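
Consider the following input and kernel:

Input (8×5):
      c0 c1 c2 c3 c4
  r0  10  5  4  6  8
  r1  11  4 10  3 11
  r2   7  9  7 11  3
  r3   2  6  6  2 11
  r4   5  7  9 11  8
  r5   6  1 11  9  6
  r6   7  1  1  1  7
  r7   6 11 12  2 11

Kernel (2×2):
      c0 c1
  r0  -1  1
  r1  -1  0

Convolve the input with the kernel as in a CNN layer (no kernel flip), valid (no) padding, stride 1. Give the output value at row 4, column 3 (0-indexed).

The receptive field on the input at this output position is [11 8 / 9 6]. Elementwise product with the kernel and sum: 11·-1 + 8·1 + 9·-1.

-12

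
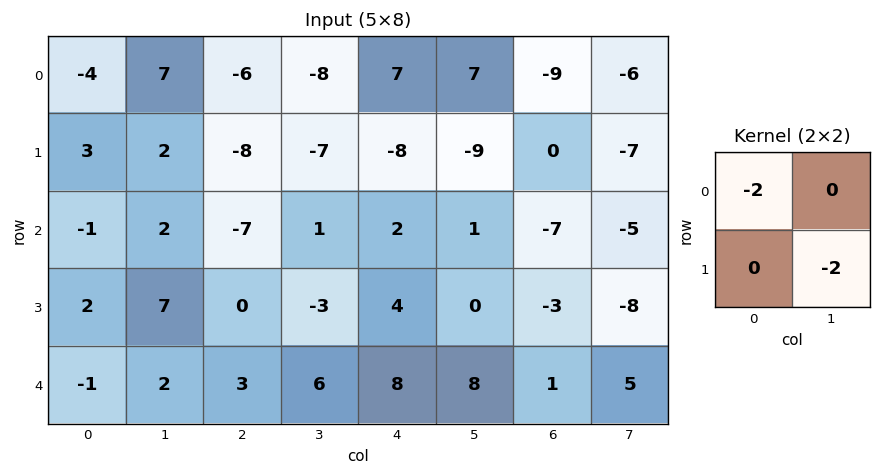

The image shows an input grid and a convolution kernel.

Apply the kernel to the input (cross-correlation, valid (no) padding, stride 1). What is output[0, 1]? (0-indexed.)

2

The receptive field on the input at this output position is [7 -6 / 2 -8]. Elementwise product with the kernel and sum: 7·-2 + -8·-2.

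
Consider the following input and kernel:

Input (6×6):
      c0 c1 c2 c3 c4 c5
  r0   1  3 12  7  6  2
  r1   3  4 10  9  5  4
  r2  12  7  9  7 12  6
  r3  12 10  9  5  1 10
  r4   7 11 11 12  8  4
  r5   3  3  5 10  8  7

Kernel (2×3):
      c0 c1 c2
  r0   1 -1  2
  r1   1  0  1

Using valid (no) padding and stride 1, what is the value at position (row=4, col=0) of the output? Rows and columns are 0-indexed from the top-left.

26

The receptive field on the input at this output position is [7 11 11 / 3 3 5]. Elementwise product with the kernel and sum: 7·1 + 11·-1 + 11·2 + 3·1 + 5·1.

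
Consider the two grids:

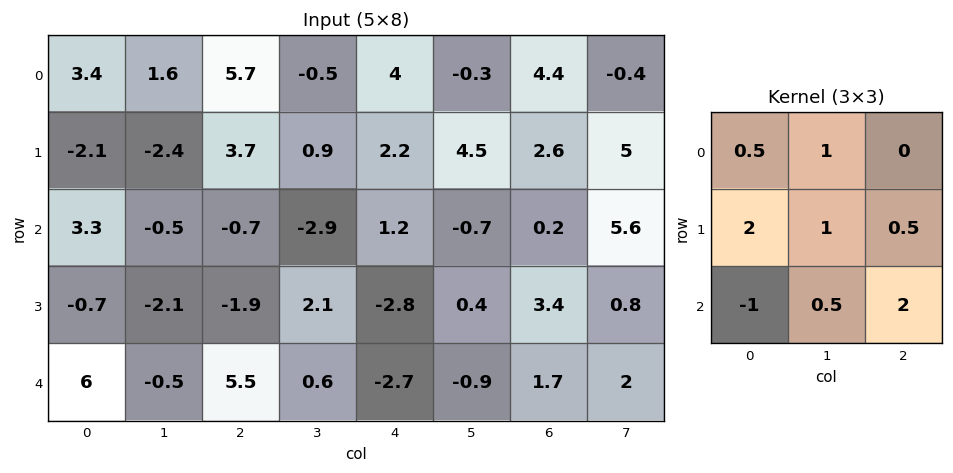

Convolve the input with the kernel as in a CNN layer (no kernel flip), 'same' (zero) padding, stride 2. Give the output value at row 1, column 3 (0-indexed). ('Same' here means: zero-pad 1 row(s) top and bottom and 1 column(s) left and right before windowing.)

The receptive field on the zero-padded input at this output position is [4.5 2.6 5 / -0.7 0.2 5.6 / 0.4 3.4 0.8]. Elementwise product with the kernel and sum: 4.5·0.5 + 2.6·1 + -0.7·2 + 0.2·1 + 5.6·0.5 + 0.4·-1 + 3.4·0.5 + 0.8·2.

9.35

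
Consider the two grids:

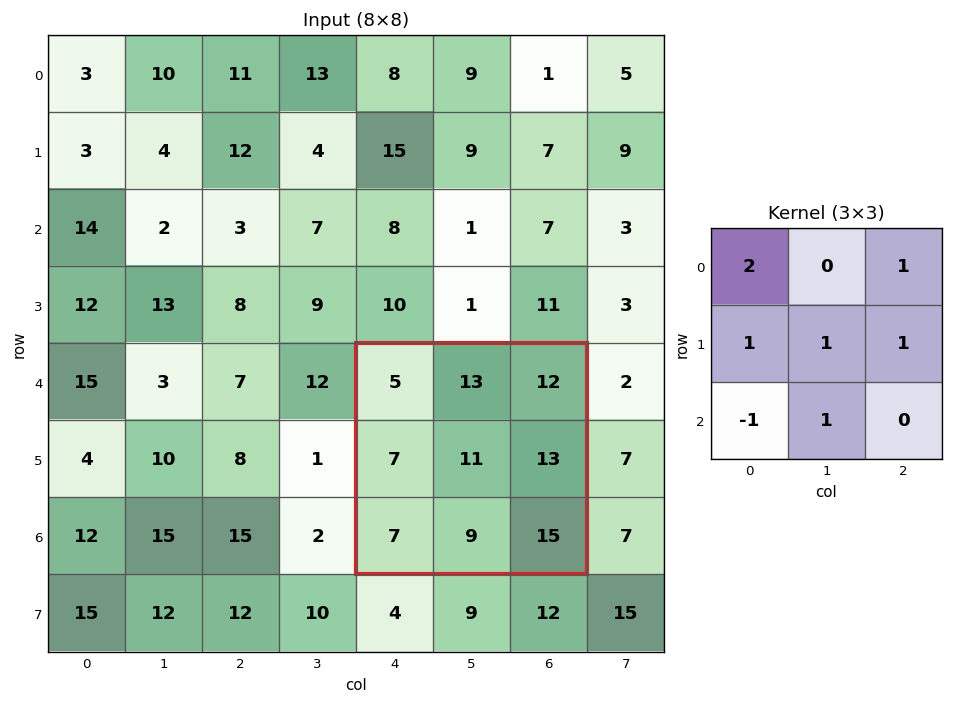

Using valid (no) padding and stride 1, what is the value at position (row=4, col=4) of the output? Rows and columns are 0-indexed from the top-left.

The receptive field on the input at this output position is [5 13 12 / 7 11 13 / 7 9 15]. Elementwise product with the kernel and sum: 5·2 + 12·1 + 7·1 + 11·1 + 13·1 + 7·-1 + 9·1.

55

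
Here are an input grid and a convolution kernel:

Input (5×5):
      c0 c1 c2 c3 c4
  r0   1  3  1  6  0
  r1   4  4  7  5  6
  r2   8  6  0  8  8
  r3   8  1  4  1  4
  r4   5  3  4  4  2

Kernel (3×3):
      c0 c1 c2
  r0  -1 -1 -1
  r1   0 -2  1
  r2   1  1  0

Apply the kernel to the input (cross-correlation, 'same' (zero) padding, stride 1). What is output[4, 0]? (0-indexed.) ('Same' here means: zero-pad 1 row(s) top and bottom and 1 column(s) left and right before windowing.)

The receptive field on the zero-padded input at this output position is [0 8 1 / 0 5 3 / 0 0 0]. Elementwise product with the kernel and sum: 0·-1 + 8·-1 + 1·-1 + 5·-2 + 3·1 + 0·1 + 0·1.

-16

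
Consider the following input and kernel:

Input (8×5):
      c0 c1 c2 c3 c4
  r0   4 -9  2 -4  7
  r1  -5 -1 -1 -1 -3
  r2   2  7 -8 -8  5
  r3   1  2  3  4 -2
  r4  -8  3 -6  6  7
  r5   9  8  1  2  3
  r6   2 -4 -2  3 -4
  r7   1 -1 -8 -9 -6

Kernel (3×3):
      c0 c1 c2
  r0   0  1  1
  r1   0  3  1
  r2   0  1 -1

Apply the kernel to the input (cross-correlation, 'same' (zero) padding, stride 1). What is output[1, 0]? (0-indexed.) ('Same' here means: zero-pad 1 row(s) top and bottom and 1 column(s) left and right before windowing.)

-26

The receptive field on the zero-padded input at this output position is [0 4 -9 / 0 -5 -1 / 0 2 7]. Elementwise product with the kernel and sum: 4·1 + -9·1 + -5·3 + -1·1 + 2·1 + 7·-1.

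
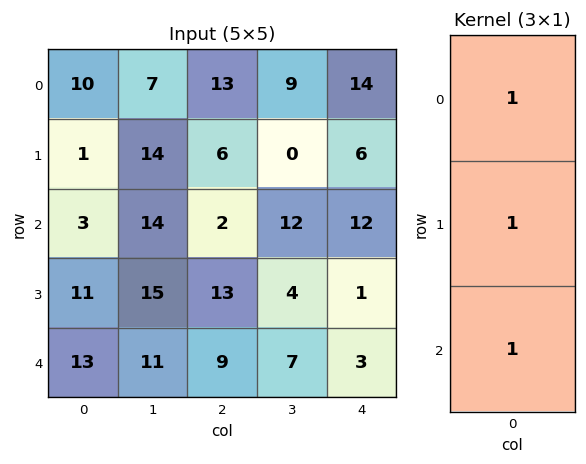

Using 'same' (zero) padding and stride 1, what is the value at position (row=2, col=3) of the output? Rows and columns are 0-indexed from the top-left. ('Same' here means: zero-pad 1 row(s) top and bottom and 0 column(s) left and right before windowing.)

16

The receptive field on the zero-padded input at this output position is [0 / 12 / 4]. Elementwise product with the kernel and sum: 0·1 + 12·1 + 4·1.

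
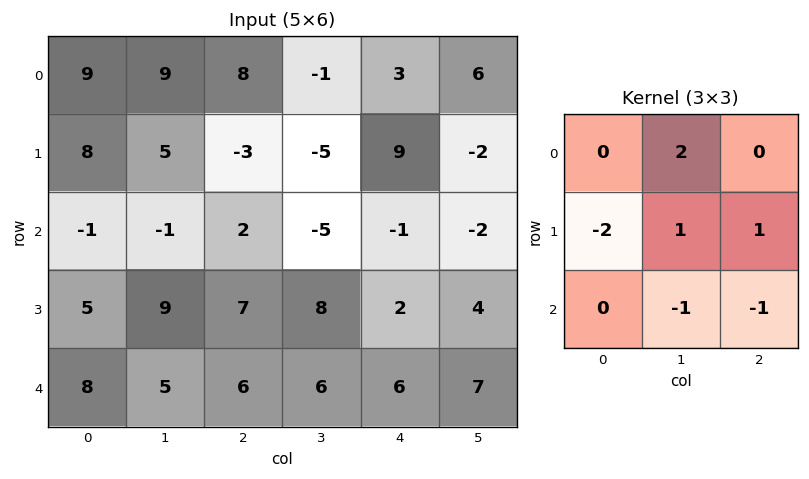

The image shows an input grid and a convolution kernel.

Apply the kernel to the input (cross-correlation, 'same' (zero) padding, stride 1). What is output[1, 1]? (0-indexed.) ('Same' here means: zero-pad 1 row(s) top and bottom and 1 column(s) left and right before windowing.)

The receptive field on the zero-padded input at this output position is [9 9 8 / 8 5 -3 / -1 -1 2]. Elementwise product with the kernel and sum: 9·2 + 8·-2 + 5·1 + -3·1 + -1·-1 + 2·-1.

3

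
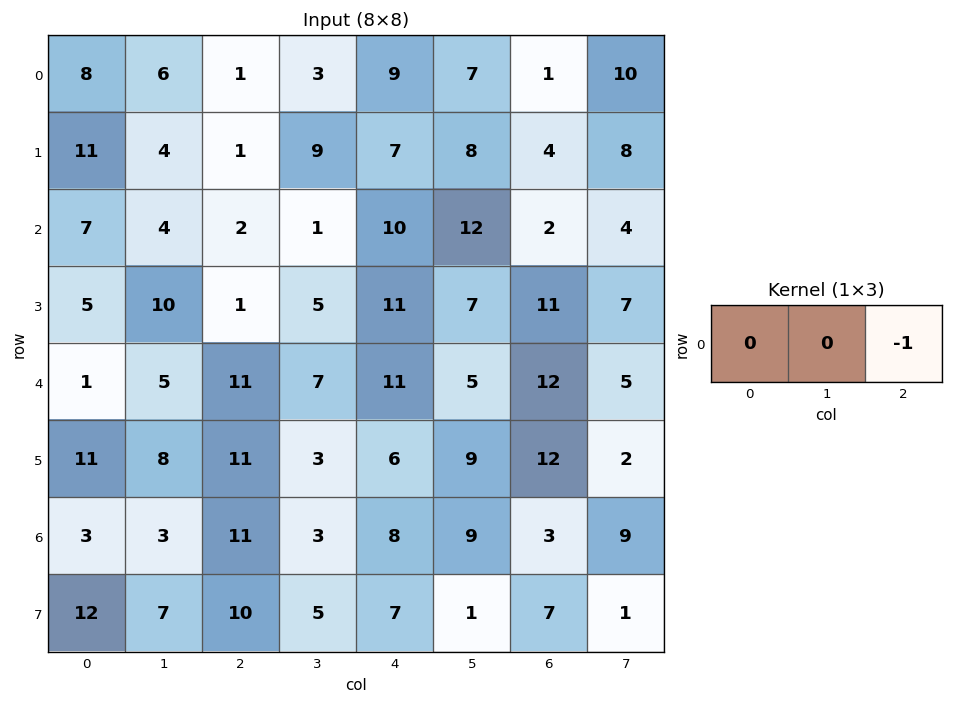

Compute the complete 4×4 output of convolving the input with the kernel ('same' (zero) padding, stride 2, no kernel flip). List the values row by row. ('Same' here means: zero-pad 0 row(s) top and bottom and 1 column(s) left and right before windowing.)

-6 -3 -7 -10
-4 -1 -12 -4
-5 -7 -5 -5
-3 -3 -9 -9

Output[0,0]: The receptive field on the zero-padded input at this output position is [0 8 6]. Elementwise product with the kernel and sum: 6·-1.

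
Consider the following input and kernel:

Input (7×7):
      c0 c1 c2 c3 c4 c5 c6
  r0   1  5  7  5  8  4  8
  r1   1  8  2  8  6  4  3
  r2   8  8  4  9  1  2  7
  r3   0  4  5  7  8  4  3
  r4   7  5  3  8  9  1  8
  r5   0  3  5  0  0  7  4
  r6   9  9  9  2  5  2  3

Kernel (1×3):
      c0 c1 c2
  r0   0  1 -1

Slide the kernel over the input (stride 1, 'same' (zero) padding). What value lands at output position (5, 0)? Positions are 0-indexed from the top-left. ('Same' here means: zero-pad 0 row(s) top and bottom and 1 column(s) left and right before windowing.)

The receptive field on the zero-padded input at this output position is [0 0 3]. Elementwise product with the kernel and sum: 0·1 + 3·-1.

-3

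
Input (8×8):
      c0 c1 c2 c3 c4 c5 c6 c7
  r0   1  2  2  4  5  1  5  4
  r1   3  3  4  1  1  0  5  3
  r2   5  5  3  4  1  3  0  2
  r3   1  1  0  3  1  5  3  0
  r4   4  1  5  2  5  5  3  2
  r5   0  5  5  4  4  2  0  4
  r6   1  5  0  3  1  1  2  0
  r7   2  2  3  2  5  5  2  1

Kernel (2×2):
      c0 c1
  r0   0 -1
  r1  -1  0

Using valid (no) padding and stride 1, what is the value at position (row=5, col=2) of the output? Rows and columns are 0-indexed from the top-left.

The receptive field on the input at this output position is [5 4 / 0 3]. Elementwise product with the kernel and sum: 4·-1 + 0·-1.

-4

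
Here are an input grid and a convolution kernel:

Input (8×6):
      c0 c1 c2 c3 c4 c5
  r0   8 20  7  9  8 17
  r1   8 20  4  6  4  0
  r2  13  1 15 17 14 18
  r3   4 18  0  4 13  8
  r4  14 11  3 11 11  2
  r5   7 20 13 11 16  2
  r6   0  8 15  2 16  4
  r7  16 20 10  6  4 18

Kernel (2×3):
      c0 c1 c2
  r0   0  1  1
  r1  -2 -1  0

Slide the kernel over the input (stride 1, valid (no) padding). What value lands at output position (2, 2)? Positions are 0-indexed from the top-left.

The receptive field on the input at this output position is [15 17 14 / 0 4 13]. Elementwise product with the kernel and sum: 17·1 + 14·1 + 0·-2 + 4·-1.

27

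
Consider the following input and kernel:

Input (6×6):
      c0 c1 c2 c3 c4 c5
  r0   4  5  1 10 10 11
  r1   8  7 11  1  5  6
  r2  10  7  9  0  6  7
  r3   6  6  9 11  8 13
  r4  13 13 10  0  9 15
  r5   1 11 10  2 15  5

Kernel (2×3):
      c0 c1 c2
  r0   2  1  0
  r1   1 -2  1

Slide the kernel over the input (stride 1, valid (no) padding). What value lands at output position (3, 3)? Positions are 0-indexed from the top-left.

27

The receptive field on the input at this output position is [11 8 13 / 0 9 15]. Elementwise product with the kernel and sum: 11·2 + 8·1 + 0·1 + 9·-2 + 15·1.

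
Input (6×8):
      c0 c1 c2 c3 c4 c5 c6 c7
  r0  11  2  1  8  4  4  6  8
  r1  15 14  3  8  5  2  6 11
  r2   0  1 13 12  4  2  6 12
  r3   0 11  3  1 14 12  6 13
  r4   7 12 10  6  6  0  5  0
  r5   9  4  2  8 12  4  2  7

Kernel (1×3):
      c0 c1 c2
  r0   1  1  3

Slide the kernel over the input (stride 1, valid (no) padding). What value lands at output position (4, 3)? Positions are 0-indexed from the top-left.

The receptive field on the input at this output position is [6 6 0]. Elementwise product with the kernel and sum: 6·1 + 6·1 + 0·3.

12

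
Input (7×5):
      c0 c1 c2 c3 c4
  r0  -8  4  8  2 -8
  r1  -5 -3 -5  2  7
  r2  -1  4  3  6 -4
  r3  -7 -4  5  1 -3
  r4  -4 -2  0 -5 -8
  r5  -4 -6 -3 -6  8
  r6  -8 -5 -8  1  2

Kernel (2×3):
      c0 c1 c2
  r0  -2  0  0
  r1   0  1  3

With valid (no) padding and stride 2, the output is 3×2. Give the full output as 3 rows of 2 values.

Output[0,0]: The receptive field on the input at this output position is [-8 4 8 / -5 -3 -5]. Elementwise product with the kernel and sum: -8·-2 + -3·1 + -5·3.
Output[0,1]: The receptive field on the input at this output position is [8 2 -8 / -5 2 7]. Elementwise product with the kernel and sum: 8·-2 + 2·1 + 7·3.

-2 7
13 -14
-7 18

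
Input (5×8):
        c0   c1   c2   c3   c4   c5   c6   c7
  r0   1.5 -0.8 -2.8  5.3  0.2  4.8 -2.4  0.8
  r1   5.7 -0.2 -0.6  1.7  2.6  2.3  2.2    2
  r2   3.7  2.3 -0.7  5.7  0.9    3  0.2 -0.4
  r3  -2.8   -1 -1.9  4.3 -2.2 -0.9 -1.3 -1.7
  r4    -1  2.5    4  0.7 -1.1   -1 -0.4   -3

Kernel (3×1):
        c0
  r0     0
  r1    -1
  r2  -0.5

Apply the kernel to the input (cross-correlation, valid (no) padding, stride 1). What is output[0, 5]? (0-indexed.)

The receptive field on the input at this output position is [4.8 / 2.3 / 3]. Elementwise product with the kernel and sum: 2.3·-1 + 3·-0.5.

-3.8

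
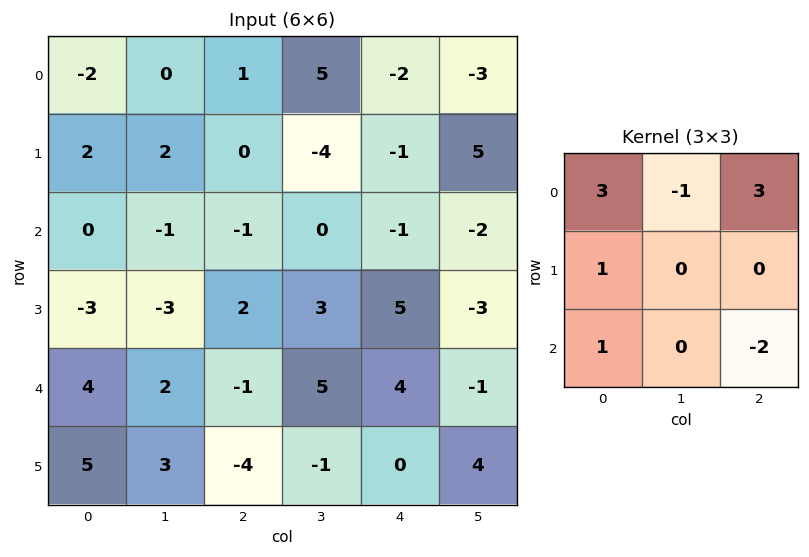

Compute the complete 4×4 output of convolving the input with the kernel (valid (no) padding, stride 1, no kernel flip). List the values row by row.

1 15 -7 8
-3 -16 -8 13
1 -13 -13 5
17 5 13 -9

Output[0,0]: The receptive field on the input at this output position is [-2 0 1 / 2 2 0 / 0 -1 -1]. Elementwise product with the kernel and sum: -2·3 + 0·-1 + 1·3 + 2·1 + 0·1 + -1·-2.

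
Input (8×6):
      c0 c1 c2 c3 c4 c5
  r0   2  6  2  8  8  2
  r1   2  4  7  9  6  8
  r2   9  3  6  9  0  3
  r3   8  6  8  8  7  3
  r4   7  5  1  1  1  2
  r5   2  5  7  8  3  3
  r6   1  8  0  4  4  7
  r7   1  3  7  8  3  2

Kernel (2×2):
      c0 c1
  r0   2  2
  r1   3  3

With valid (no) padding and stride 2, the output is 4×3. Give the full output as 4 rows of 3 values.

Output[0,0]: The receptive field on the input at this output position is [2 6 / 2 4]. Elementwise product with the kernel and sum: 2·2 + 6·2 + 2·3 + 4·3.

34 68 62
66 78 36
45 49 24
30 53 37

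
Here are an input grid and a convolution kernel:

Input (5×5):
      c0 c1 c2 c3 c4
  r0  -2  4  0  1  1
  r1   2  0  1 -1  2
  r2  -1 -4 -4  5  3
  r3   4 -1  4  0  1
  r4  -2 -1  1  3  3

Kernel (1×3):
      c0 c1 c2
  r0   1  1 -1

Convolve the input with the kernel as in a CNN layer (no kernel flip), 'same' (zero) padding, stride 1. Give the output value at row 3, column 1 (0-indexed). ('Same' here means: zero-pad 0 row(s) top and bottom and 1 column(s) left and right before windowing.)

-1

The receptive field on the zero-padded input at this output position is [4 -1 4]. Elementwise product with the kernel and sum: 4·1 + -1·1 + 4·-1.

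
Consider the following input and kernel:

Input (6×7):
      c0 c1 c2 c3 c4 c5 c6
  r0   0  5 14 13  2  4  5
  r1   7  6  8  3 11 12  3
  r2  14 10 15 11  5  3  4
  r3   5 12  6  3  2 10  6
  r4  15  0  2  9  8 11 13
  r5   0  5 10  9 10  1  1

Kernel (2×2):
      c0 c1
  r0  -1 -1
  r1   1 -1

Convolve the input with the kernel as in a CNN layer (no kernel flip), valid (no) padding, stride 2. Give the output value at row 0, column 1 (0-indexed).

-22

The receptive field on the input at this output position is [14 13 / 8 3]. Elementwise product with the kernel and sum: 14·-1 + 13·-1 + 8·1 + 3·-1.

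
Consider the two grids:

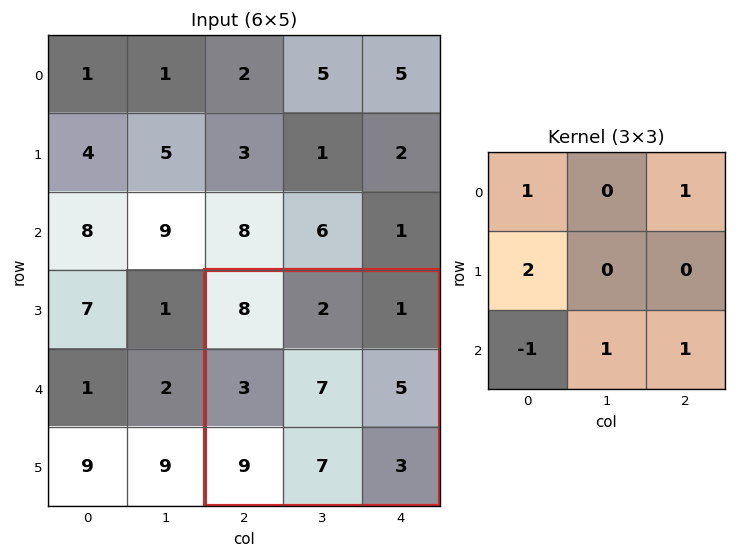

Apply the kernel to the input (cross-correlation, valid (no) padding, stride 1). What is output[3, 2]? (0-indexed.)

The receptive field on the input at this output position is [8 2 1 / 3 7 5 / 9 7 3]. Elementwise product with the kernel and sum: 8·1 + 1·1 + 3·2 + 9·-1 + 7·1 + 3·1.

16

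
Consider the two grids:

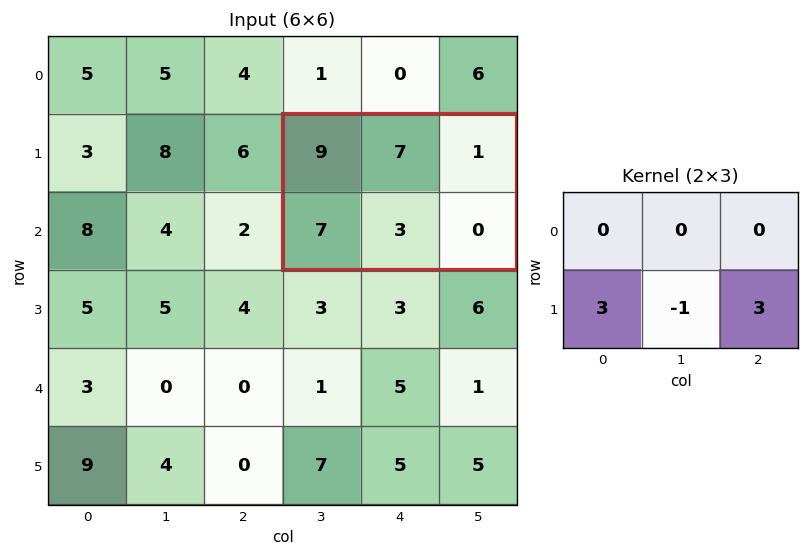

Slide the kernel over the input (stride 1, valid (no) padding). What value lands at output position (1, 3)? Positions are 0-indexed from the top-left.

18

The receptive field on the input at this output position is [9 7 1 / 7 3 0]. Elementwise product with the kernel and sum: 7·3 + 3·-1 + 0·3.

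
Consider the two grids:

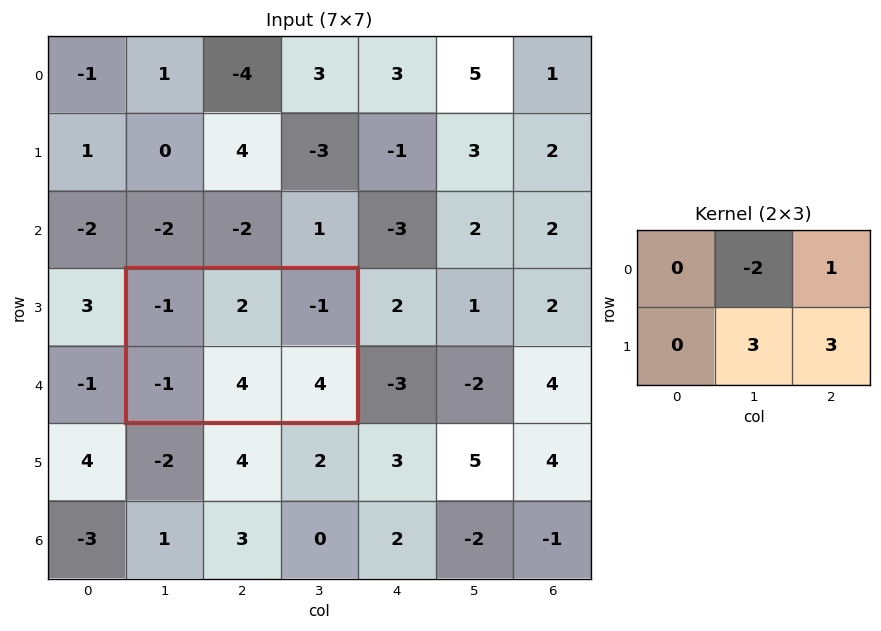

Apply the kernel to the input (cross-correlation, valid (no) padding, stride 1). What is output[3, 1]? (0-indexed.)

19

The receptive field on the input at this output position is [-1 2 -1 / -1 4 4]. Elementwise product with the kernel and sum: 2·-2 + -1·1 + 4·3 + 4·3.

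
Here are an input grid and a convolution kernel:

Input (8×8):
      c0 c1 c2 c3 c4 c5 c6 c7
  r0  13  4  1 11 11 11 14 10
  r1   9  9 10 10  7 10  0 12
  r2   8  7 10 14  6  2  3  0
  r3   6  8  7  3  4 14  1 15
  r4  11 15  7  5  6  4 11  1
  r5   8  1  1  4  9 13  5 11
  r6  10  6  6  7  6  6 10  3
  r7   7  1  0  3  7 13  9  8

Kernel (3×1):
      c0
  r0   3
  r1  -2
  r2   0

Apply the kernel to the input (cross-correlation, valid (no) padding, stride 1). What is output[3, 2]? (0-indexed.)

The receptive field on the input at this output position is [7 / 7 / 1]. Elementwise product with the kernel and sum: 7·3 + 7·-2.

7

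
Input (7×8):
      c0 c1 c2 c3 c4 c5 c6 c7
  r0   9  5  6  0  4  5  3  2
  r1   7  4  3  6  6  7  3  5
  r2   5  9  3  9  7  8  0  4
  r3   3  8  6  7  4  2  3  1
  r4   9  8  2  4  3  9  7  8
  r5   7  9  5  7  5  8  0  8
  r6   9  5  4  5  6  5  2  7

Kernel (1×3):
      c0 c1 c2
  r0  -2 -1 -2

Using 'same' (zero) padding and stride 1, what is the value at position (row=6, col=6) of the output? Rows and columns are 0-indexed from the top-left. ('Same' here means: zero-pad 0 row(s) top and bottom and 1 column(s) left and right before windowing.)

The receptive field on the zero-padded input at this output position is [5 2 7]. Elementwise product with the kernel and sum: 5·-2 + 2·-1 + 7·-2.

-26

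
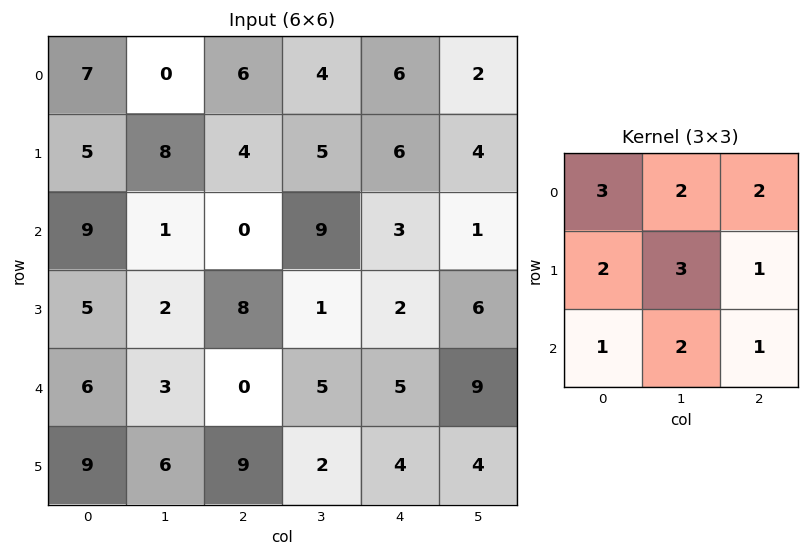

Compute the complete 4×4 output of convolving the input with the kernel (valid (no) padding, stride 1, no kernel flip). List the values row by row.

Output[0,0]: The receptive field on the input at this output position is [7 0 6 / 5 8 4 / 9 1 0]. Elementwise product with the kernel and sum: 7·3 + 0·2 + 6·2 + 5·2 + 8·3 + 4·1 + 9·1 + 1·2 + 0·1.

82 63 88 76
77 72 76 74
65 58 60 73
86 61 67 67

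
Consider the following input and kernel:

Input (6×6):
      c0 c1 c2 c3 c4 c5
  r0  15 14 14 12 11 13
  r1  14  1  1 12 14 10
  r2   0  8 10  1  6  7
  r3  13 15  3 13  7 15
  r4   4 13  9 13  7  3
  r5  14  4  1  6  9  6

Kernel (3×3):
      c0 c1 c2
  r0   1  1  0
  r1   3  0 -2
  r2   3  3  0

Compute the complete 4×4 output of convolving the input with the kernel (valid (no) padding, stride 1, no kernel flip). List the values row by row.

93 61 34 60
79 78 79 75
92 103 72 76
76 46 50 98

Output[0,0]: The receptive field on the input at this output position is [15 14 14 / 14 1 1 / 0 8 10]. Elementwise product with the kernel and sum: 15·1 + 14·1 + 14·3 + 1·-2 + 0·3 + 8·3.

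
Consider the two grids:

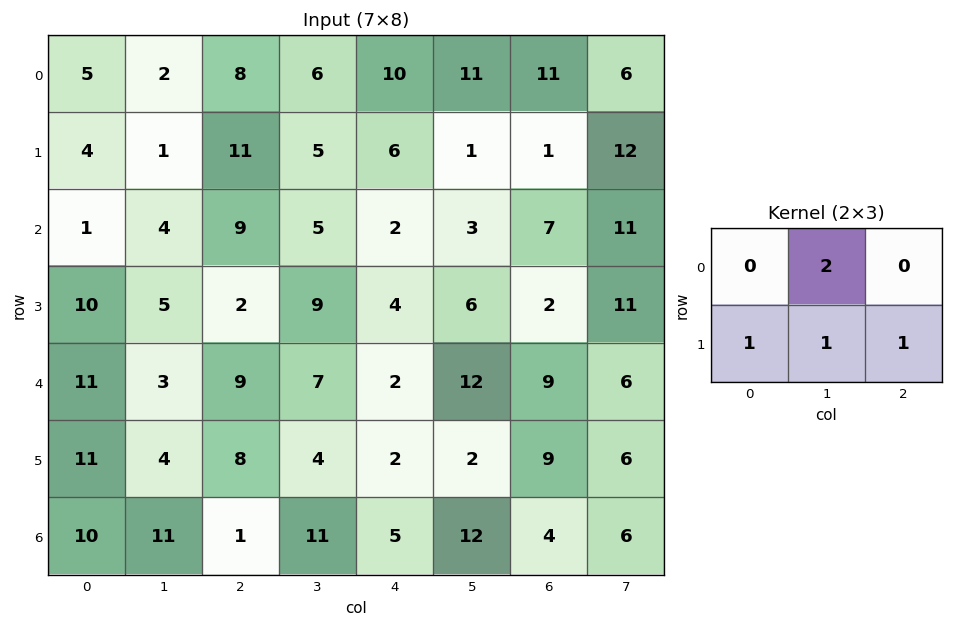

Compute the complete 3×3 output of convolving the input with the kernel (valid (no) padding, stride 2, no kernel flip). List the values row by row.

Output[0,0]: The receptive field on the input at this output position is [5 2 8 / 4 1 11]. Elementwise product with the kernel and sum: 2·2 + 4·1 + 1·1 + 11·1.
Output[0,1]: The receptive field on the input at this output position is [8 6 10 / 11 5 6]. Elementwise product with the kernel and sum: 6·2 + 11·1 + 5·1 + 6·1.

20 34 30
25 25 18
29 28 37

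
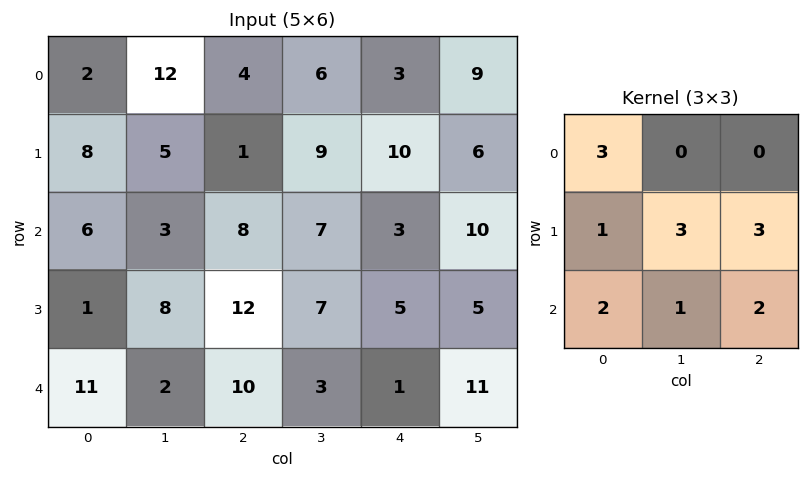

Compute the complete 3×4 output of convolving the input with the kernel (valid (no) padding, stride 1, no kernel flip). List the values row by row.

Output[0,0]: The receptive field on the input at this output position is [2 12 4 / 8 5 1 / 6 3 8]. Elementwise product with the kernel and sum: 2·3 + 8·1 + 5·3 + 1·3 + 6·2 + 3·1 + 8·2.

63 99 99 112
97 105 82 102
123 94 97 87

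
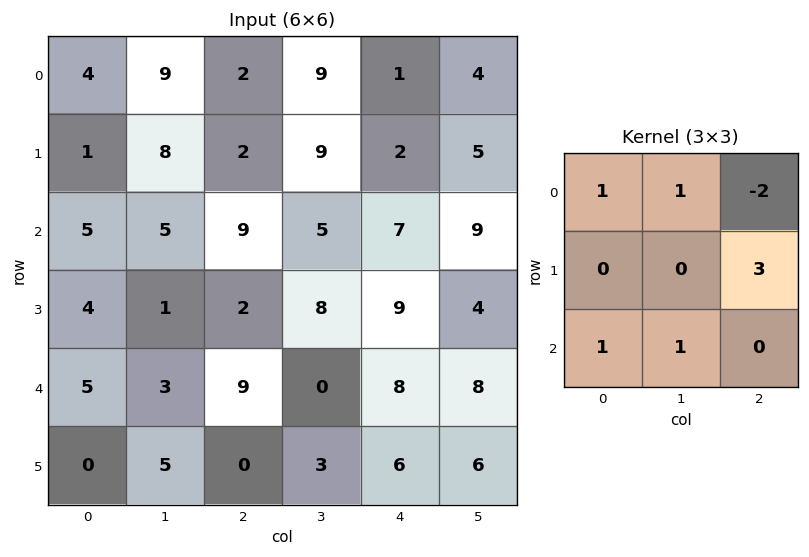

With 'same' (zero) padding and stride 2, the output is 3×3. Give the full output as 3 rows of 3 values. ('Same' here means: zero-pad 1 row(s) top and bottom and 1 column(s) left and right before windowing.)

28 37 23
4 10 45
11 -8 42

Output[0,0]: The receptive field on the zero-padded input at this output position is [0 0 0 / 0 4 9 / 0 1 8]. Elementwise product with the kernel and sum: 0·1 + 0·1 + 0·-2 + 9·3 + 0·1 + 1·1.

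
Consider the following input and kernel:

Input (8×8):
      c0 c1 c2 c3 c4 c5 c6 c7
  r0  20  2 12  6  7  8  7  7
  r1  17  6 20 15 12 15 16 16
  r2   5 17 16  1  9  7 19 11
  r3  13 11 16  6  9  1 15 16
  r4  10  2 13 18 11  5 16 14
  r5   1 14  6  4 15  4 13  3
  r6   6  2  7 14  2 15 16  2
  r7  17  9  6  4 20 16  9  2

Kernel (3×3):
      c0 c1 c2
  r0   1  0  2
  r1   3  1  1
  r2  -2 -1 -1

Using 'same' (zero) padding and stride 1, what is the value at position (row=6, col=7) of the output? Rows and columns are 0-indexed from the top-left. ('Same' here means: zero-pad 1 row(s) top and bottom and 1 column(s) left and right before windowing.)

43

The receptive field on the zero-padded input at this output position is [13 3 0 / 16 2 0 / 9 2 0]. Elementwise product with the kernel and sum: 13·1 + 0·2 + 16·3 + 2·1 + 0·1 + 9·-2 + 2·-1 + 0·-1.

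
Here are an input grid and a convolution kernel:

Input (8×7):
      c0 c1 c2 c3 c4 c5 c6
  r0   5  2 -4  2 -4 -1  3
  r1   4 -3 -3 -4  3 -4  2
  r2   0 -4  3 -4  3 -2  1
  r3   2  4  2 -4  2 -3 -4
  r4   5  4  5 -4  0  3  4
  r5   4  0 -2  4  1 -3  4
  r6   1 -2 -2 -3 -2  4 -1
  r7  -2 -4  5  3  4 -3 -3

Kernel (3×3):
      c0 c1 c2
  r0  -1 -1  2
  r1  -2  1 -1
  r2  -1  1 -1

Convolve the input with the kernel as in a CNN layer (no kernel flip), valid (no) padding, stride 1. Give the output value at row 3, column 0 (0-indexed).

-15

The receptive field on the input at this output position is [2 4 2 / 5 4 5 / 4 0 -2]. Elementwise product with the kernel and sum: 2·-1 + 4·-1 + 2·2 + 5·-2 + 4·1 + 5·-1 + 4·-1 + 0·1 + -2·-1.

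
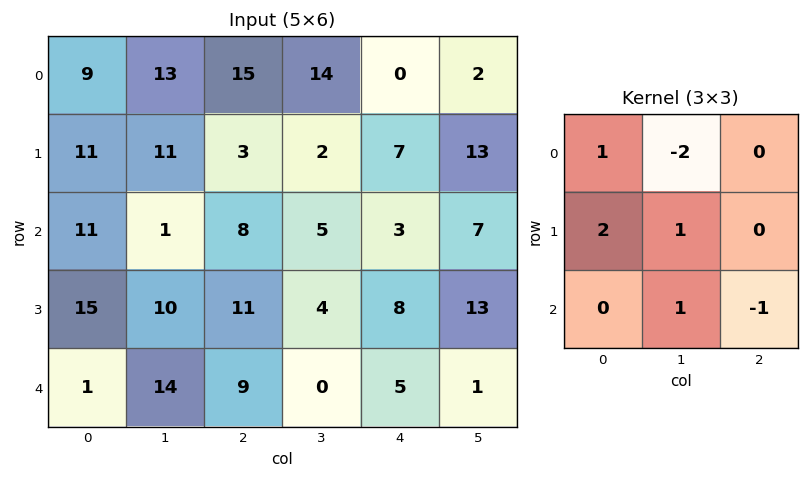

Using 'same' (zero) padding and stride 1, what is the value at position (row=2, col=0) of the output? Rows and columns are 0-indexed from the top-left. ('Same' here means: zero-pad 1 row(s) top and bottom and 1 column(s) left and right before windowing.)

The receptive field on the zero-padded input at this output position is [0 11 11 / 0 11 1 / 0 15 10]. Elementwise product with the kernel and sum: 0·1 + 11·-2 + 0·2 + 11·1 + 15·1 + 10·-1.

-6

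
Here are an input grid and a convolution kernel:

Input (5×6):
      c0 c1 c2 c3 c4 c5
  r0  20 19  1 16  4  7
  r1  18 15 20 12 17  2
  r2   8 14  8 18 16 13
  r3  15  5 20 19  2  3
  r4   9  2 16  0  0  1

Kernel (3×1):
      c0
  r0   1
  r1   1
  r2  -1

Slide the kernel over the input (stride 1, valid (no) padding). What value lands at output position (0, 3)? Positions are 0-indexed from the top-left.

The receptive field on the input at this output position is [16 / 12 / 18]. Elementwise product with the kernel and sum: 16·1 + 12·1 + 18·-1.

10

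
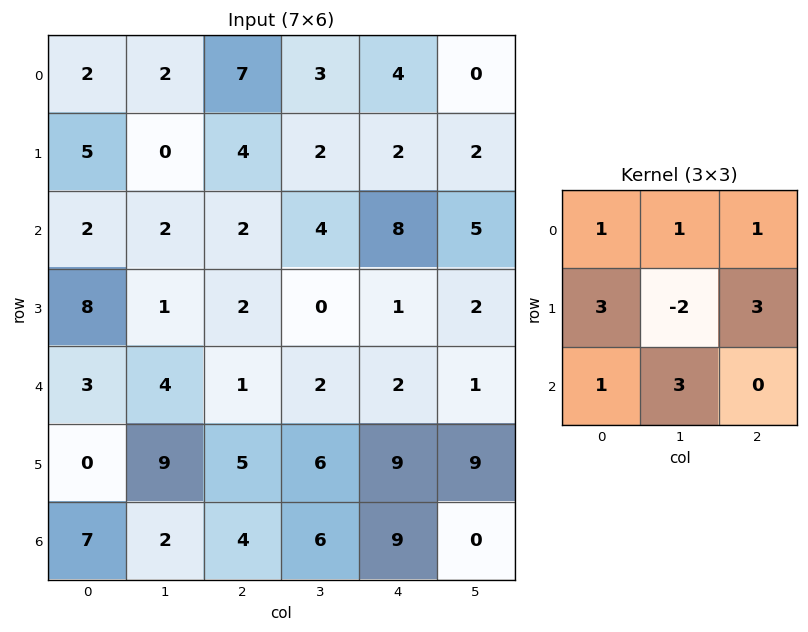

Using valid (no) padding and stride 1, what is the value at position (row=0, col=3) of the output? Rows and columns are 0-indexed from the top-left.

43

The receptive field on the input at this output position is [3 4 0 / 2 2 2 / 4 8 5]. Elementwise product with the kernel and sum: 3·1 + 4·1 + 0·1 + 2·3 + 2·-2 + 2·3 + 4·1 + 8·3.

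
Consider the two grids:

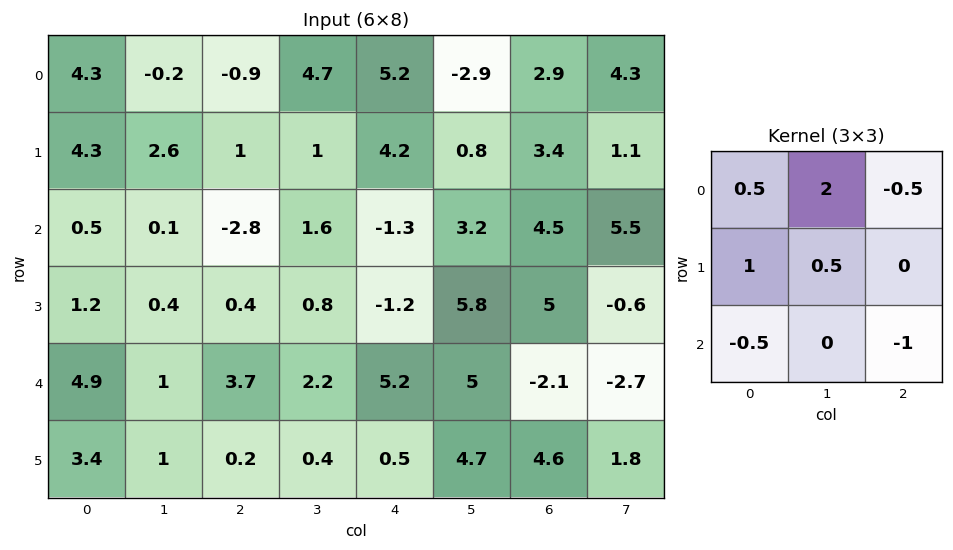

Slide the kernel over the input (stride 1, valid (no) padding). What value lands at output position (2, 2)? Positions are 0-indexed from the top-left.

-3.8

The receptive field on the input at this output position is [-2.8 1.6 -1.3 / 0.4 0.8 -1.2 / 3.7 2.2 5.2]. Elementwise product with the kernel and sum: -2.8·0.5 + 1.6·2 + -1.3·-0.5 + 0.4·1 + 0.8·0.5 + 3.7·-0.5 + 5.2·-1.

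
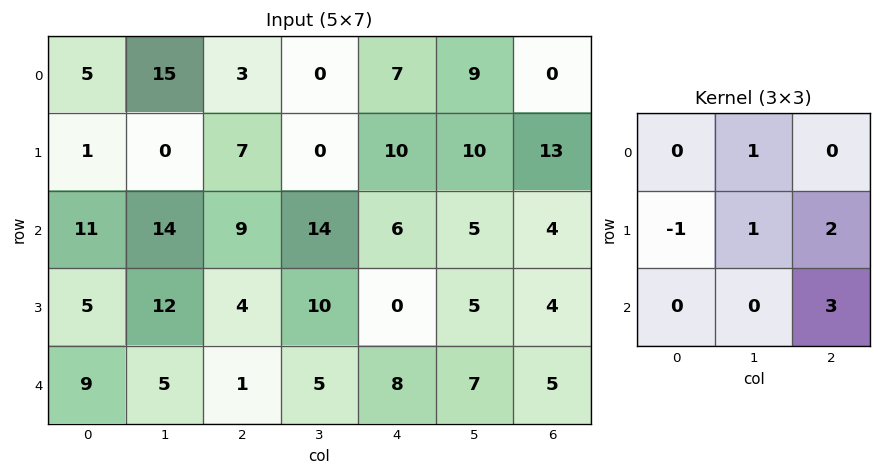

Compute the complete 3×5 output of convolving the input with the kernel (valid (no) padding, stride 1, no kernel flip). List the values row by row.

55 52 31 52 47
33 60 17 27 29
32 36 44 27 33

Output[0,0]: The receptive field on the input at this output position is [5 15 3 / 1 0 7 / 11 14 9]. Elementwise product with the kernel and sum: 15·1 + 1·-1 + 0·1 + 7·2 + 9·3.
Output[0,1]: The receptive field on the input at this output position is [15 3 0 / 0 7 0 / 14 9 14]. Elementwise product with the kernel and sum: 3·1 + 0·-1 + 7·1 + 0·2 + 14·3.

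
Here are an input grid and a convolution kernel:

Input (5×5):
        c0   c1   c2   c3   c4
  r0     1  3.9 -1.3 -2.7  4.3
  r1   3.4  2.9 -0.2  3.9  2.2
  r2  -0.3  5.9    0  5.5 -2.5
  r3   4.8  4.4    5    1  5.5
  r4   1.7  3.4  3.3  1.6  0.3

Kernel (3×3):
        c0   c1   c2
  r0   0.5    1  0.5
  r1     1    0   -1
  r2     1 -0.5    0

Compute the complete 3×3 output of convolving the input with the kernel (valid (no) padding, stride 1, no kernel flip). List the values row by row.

Output[0,0]: The receptive field on the input at this output position is [1 3.9 -1.3 / 3.4 2.9 -0.2 / -0.3 5.9 0]. Elementwise product with the kernel and sum: 1·0.5 + 3.9·1 + -1.3·0.5 + 3.4·1 + -0.2·-1 + -0.3·1 + 5.9·-0.5.

4.1 4.2 -6.35
6.8 5.5 11.9
5.55 10.85 6.25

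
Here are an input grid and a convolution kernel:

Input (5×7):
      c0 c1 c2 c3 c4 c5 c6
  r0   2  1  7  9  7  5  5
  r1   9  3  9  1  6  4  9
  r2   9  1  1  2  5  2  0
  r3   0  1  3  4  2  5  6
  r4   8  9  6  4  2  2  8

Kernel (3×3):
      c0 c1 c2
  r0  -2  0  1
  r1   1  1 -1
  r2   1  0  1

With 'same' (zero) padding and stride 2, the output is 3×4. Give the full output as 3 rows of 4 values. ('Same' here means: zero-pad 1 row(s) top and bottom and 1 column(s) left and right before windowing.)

Output[0,0]: The receptive field on the zero-padded input at this output position is [0 0 0 / 0 2 1 / 0 9 3]. Elementwise product with the kernel and sum: 0·-2 + 0·1 + 0·1 + 2·1 + 1·-1 + 0·1 + 3·1.
Output[0,1]: The receptive field on the zero-padded input at this output position is [0 0 0 / 1 7 9 / 3 9 1]. Elementwise product with the kernel and sum: 0·-2 + 0·1 + 1·1 + 7·1 + 9·-1 + 3·1 + 1·1.

4 3 16 14
12 0 16 -1
0 13 1 0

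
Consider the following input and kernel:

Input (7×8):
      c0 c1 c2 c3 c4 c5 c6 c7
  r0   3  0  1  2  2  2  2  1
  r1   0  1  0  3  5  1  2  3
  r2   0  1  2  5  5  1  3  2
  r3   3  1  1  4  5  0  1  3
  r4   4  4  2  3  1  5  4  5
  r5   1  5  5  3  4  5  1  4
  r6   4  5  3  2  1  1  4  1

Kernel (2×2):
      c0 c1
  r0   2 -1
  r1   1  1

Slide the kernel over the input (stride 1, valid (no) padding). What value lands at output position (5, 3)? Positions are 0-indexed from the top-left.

The receptive field on the input at this output position is [3 4 / 2 1]. Elementwise product with the kernel and sum: 3·2 + 4·-1 + 2·1 + 1·1.

5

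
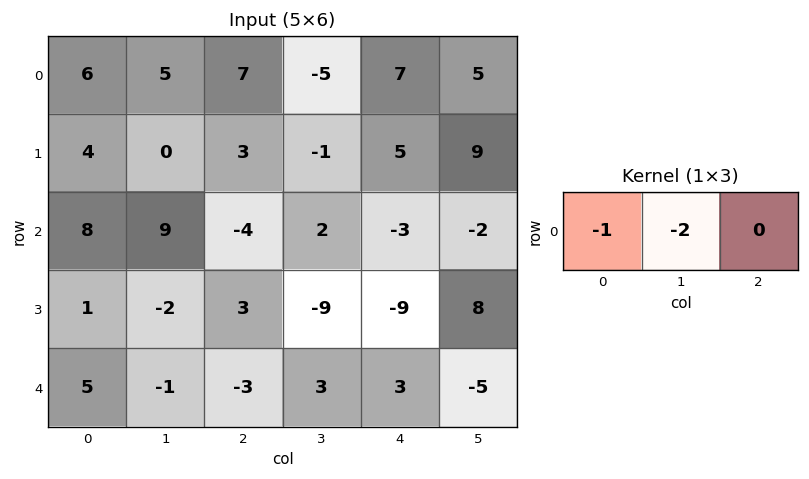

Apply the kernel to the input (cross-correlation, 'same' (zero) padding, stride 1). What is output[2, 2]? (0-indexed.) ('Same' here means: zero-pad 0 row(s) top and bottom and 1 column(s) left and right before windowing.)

The receptive field on the zero-padded input at this output position is [9 -4 2]. Elementwise product with the kernel and sum: 9·-1 + -4·-2.

-1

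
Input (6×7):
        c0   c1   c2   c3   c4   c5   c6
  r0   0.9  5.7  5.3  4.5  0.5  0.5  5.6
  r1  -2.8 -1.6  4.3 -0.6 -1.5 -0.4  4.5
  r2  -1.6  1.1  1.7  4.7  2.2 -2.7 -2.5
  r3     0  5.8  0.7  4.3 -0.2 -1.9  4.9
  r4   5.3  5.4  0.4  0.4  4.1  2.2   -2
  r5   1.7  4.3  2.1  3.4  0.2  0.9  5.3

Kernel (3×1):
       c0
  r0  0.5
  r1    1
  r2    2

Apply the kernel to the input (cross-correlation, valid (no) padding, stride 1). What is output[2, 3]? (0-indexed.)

7.45

The receptive field on the input at this output position is [4.7 / 4.3 / 0.4]. Elementwise product with the kernel and sum: 4.7·0.5 + 4.3·1 + 0.4·2.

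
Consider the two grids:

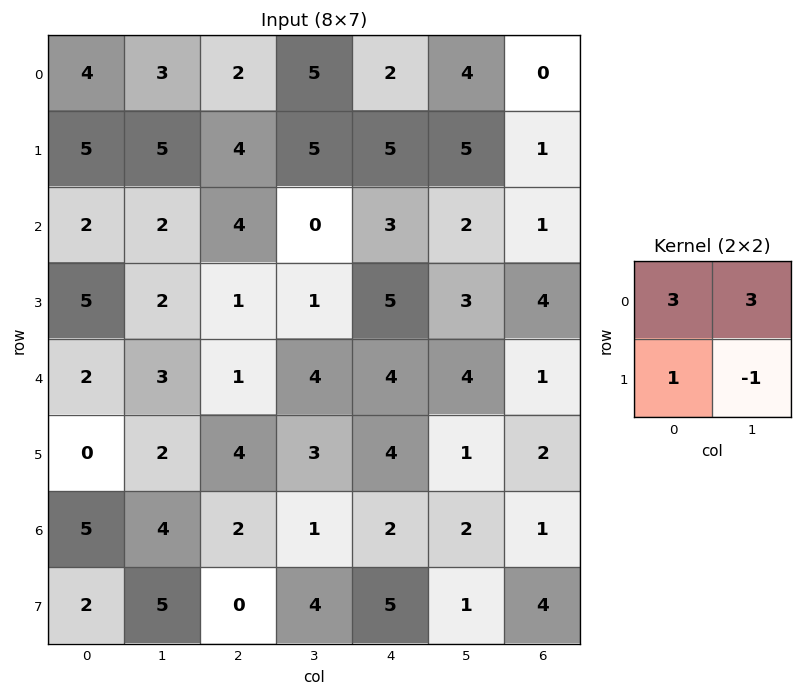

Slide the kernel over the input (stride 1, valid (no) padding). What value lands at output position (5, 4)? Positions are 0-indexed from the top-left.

15

The receptive field on the input at this output position is [4 1 / 2 2]. Elementwise product with the kernel and sum: 4·3 + 1·3 + 2·1 + 2·-1.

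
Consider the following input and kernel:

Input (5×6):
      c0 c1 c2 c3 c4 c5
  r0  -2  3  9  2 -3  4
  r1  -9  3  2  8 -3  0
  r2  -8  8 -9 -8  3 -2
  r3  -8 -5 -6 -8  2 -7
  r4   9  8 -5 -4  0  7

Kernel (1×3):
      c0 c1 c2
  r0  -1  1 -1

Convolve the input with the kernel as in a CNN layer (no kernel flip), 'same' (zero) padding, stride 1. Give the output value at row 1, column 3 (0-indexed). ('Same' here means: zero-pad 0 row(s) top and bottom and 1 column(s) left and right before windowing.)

9

The receptive field on the zero-padded input at this output position is [2 8 -3]. Elementwise product with the kernel and sum: 2·-1 + 8·1 + -3·-1.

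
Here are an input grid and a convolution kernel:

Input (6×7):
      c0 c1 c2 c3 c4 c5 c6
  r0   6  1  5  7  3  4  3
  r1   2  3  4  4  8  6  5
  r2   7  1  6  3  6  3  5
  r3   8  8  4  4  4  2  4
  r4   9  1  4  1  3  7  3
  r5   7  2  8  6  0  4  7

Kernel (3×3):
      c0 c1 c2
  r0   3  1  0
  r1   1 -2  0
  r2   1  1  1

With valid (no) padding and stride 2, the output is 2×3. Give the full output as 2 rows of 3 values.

29 33 23
28 25 34

Output[0,0]: The receptive field on the input at this output position is [6 1 5 / 2 3 4 / 7 1 6]. Elementwise product with the kernel and sum: 6·3 + 1·1 + 2·1 + 3·-2 + 7·1 + 1·1 + 6·1.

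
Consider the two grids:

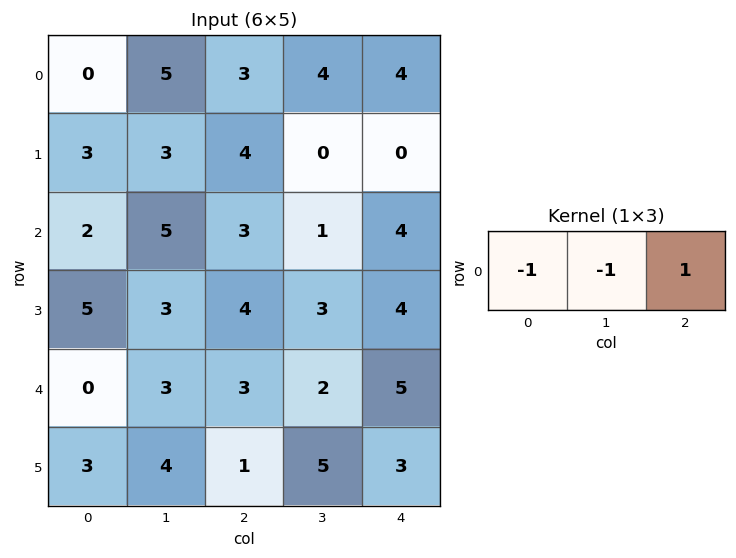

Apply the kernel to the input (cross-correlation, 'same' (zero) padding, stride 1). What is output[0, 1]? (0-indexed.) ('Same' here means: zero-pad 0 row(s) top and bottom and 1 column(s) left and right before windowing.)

-2

The receptive field on the zero-padded input at this output position is [0 5 3]. Elementwise product with the kernel and sum: 0·-1 + 5·-1 + 3·1.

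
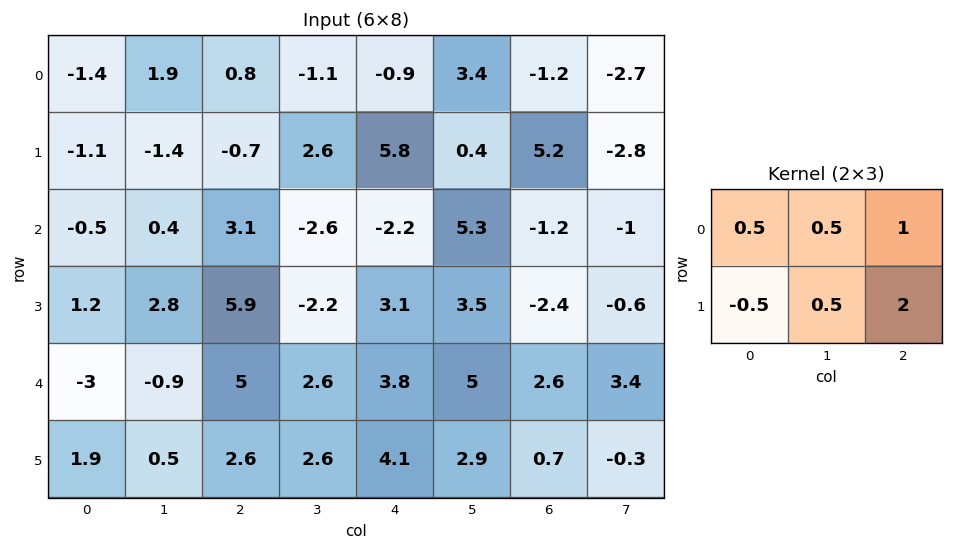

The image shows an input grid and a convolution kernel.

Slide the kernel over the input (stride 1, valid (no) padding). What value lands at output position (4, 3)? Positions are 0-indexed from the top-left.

The receptive field on the input at this output position is [2.6 3.8 5 / 2.6 4.1 2.9]. Elementwise product with the kernel and sum: 2.6·0.5 + 3.8·0.5 + 5·1 + 2.6·-0.5 + 4.1·0.5 + 2.9·2.

14.75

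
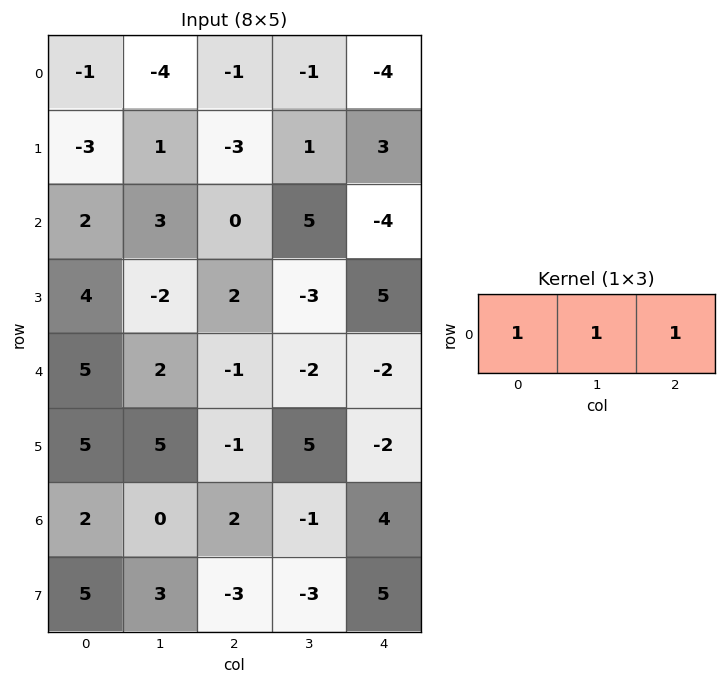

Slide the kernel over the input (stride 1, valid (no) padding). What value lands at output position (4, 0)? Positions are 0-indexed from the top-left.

The receptive field on the input at this output position is [5 2 -1]. Elementwise product with the kernel and sum: 5·1 + 2·1 + -1·1.

6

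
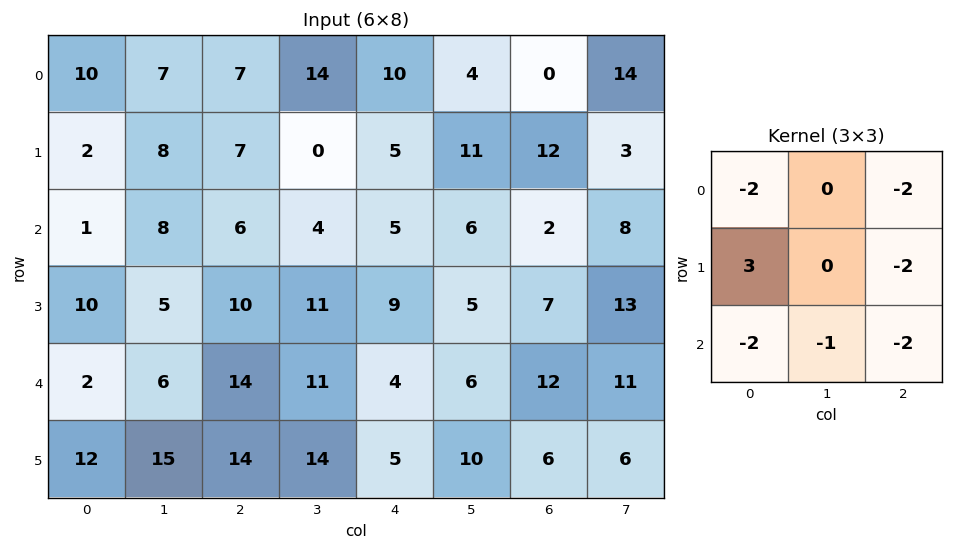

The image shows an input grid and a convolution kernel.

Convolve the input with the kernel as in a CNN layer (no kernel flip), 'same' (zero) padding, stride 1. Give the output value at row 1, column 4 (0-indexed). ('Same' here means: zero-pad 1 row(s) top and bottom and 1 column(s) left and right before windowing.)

-83

The receptive field on the zero-padded input at this output position is [14 10 4 / 0 5 11 / 4 5 6]. Elementwise product with the kernel and sum: 14·-2 + 4·-2 + 0·3 + 11·-2 + 4·-2 + 5·-1 + 6·-2.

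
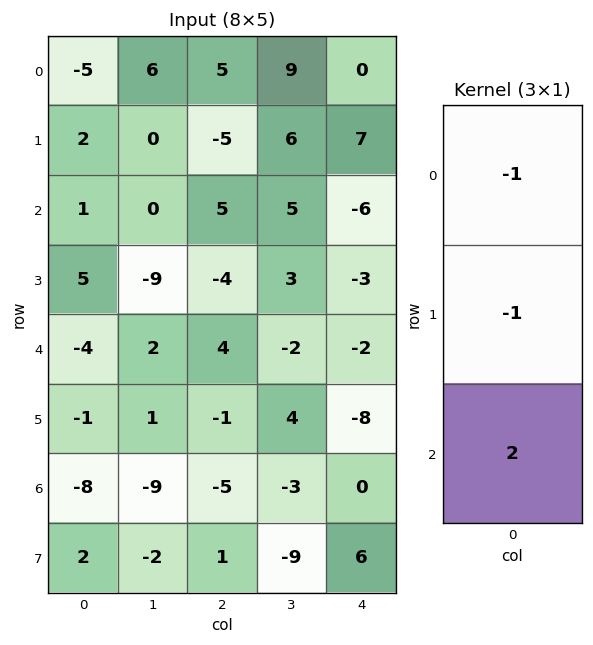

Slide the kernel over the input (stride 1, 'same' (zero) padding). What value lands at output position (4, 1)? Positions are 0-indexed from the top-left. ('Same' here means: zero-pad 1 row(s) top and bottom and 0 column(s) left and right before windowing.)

9

The receptive field on the zero-padded input at this output position is [-9 / 2 / 1]. Elementwise product with the kernel and sum: -9·-1 + 2·-1 + 1·2.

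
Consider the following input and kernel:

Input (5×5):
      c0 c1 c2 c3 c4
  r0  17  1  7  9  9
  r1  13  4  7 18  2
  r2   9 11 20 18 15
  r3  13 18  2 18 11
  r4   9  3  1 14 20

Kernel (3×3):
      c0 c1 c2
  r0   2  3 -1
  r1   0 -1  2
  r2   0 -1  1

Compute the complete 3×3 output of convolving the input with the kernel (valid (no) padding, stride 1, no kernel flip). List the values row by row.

49 41 15
44 43 71
15 111 89

Output[0,0]: The receptive field on the input at this output position is [17 1 7 / 13 4 7 / 9 11 20]. Elementwise product with the kernel and sum: 17·2 + 1·3 + 7·-1 + 4·-1 + 7·2 + 11·-1 + 20·1.
Output[0,1]: The receptive field on the input at this output position is [1 7 9 / 4 7 18 / 11 20 18]. Elementwise product with the kernel and sum: 1·2 + 7·3 + 9·-1 + 7·-1 + 18·2 + 20·-1 + 18·1.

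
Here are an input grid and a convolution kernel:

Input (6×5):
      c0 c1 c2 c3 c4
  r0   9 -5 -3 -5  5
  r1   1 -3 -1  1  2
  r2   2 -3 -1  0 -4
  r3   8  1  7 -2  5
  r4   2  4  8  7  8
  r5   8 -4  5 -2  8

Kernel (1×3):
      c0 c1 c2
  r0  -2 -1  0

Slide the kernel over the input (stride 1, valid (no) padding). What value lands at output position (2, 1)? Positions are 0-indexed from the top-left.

7

The receptive field on the input at this output position is [-3 -1 0]. Elementwise product with the kernel and sum: -3·-2 + -1·-1.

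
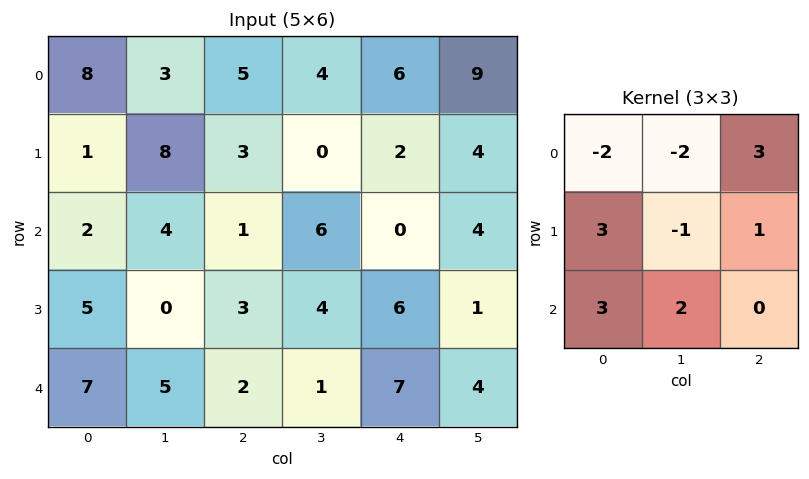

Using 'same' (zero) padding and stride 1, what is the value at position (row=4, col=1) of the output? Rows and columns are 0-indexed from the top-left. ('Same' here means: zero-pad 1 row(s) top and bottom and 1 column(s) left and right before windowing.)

17

The receptive field on the zero-padded input at this output position is [5 0 3 / 7 5 2 / 0 0 0]. Elementwise product with the kernel and sum: 5·-2 + 0·-2 + 3·3 + 7·3 + 5·-1 + 2·1 + 0·3 + 0·2.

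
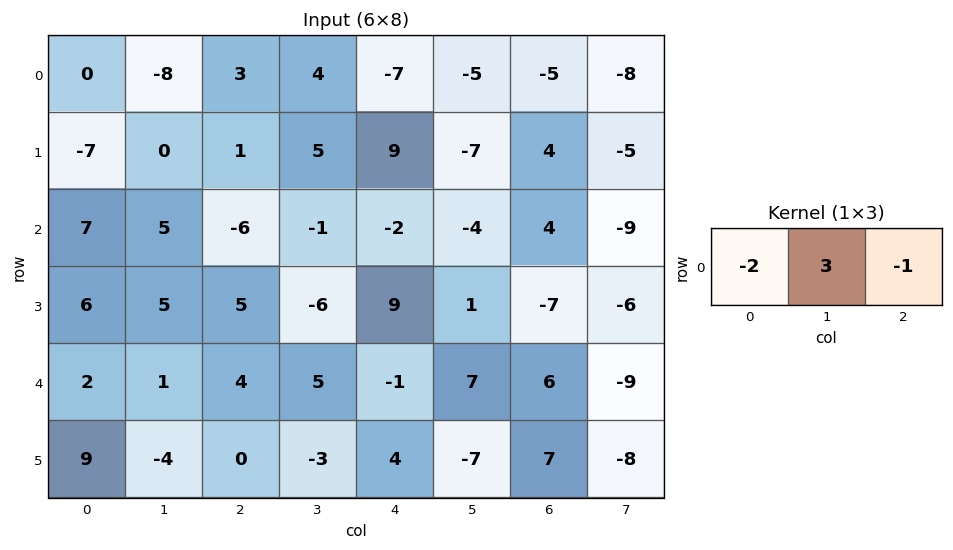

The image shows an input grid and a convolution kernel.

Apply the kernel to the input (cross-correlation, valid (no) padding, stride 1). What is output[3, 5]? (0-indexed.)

The receptive field on the input at this output position is [1 -7 -6]. Elementwise product with the kernel and sum: 1·-2 + -7·3 + -6·-1.

-17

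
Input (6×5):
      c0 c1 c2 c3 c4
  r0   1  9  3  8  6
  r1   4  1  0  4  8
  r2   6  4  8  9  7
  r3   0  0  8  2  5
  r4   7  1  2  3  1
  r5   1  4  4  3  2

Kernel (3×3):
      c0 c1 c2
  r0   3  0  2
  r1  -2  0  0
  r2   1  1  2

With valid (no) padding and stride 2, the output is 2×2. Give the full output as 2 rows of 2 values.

27 52
46 29

Output[0,0]: The receptive field on the input at this output position is [1 9 3 / 4 1 0 / 6 4 8]. Elementwise product with the kernel and sum: 1·3 + 3·2 + 4·-2 + 6·1 + 4·1 + 8·2.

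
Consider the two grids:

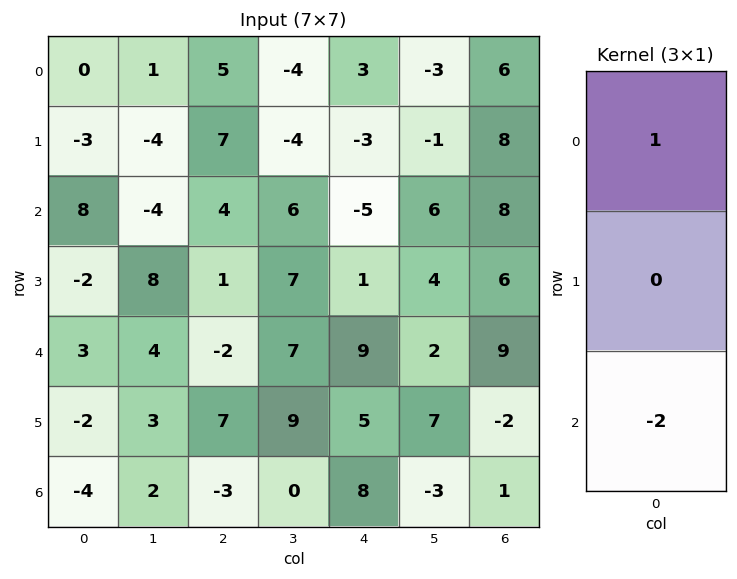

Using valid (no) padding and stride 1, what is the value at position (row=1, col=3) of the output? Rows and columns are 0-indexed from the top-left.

The receptive field on the input at this output position is [-4 / 6 / 7]. Elementwise product with the kernel and sum: -4·1 + 7·-2.

-18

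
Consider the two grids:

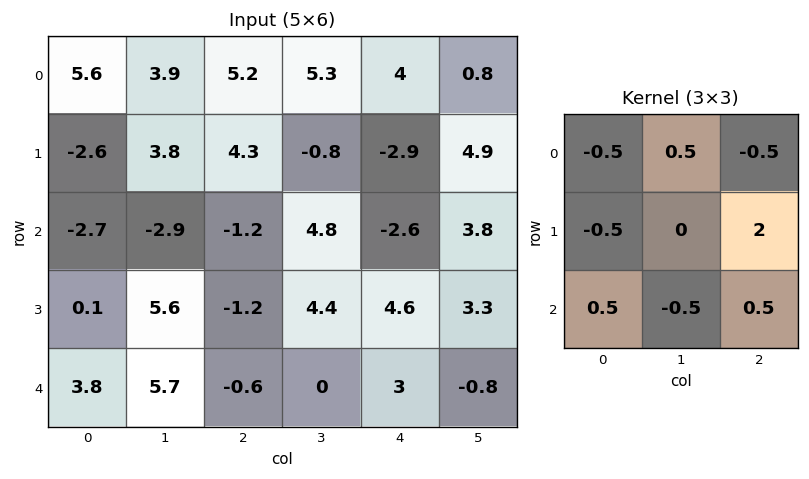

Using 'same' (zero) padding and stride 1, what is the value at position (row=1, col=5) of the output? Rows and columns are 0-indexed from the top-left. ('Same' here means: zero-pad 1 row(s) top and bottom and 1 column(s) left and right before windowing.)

-3.35

The receptive field on the zero-padded input at this output position is [4 0.8 0 / -2.9 4.9 0 / -2.6 3.8 0]. Elementwise product with the kernel and sum: 4·-0.5 + 0.8·0.5 + 0·-0.5 + -2.9·-0.5 + 0·2 + -2.6·0.5 + 3.8·-0.5 + 0·0.5.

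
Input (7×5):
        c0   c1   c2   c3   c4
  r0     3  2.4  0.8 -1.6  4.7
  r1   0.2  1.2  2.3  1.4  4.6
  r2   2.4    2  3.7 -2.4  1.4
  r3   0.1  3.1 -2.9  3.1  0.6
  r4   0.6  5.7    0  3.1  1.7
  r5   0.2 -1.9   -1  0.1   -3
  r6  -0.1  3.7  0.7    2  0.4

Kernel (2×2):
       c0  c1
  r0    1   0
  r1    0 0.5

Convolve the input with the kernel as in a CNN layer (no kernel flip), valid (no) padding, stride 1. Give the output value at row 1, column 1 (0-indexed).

The receptive field on the input at this output position is [1.2 2.3 / 2 3.7]. Elementwise product with the kernel and sum: 1.2·1 + 3.7·0.5.

3.05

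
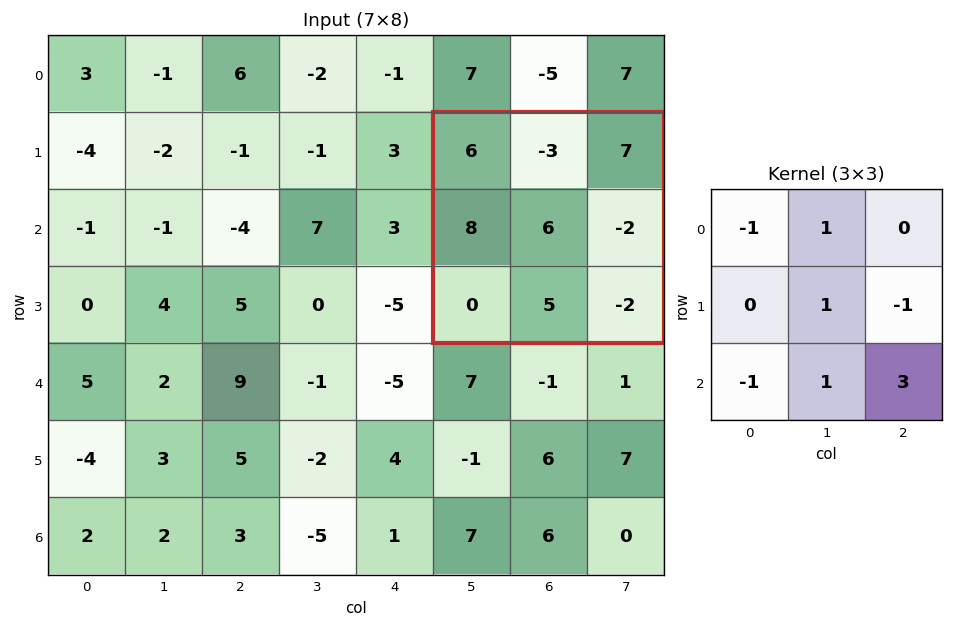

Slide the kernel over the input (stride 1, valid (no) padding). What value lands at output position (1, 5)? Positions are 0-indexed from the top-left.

The receptive field on the input at this output position is [6 -3 7 / 8 6 -2 / 0 5 -2]. Elementwise product with the kernel and sum: 6·-1 + -3·1 + 6·1 + -2·-1 + 0·-1 + 5·1 + -2·3.

-2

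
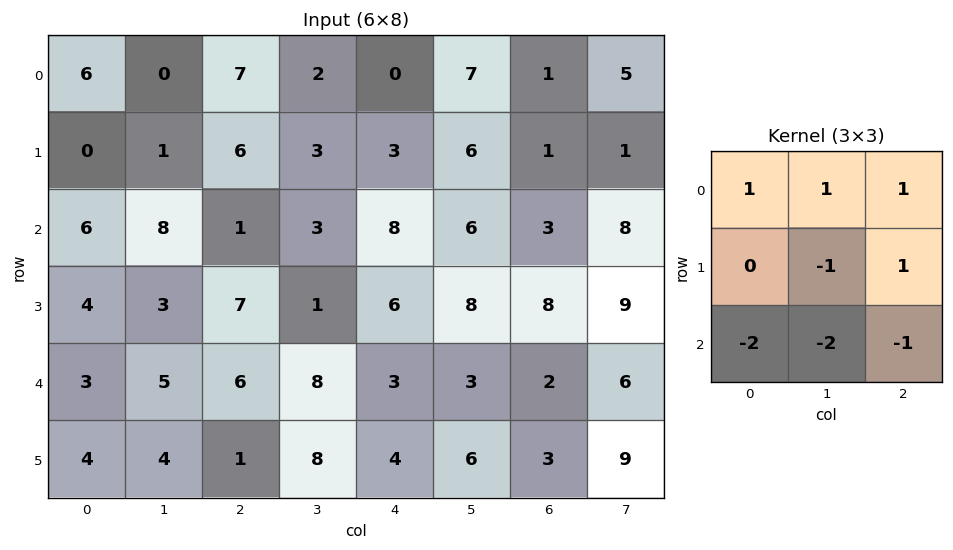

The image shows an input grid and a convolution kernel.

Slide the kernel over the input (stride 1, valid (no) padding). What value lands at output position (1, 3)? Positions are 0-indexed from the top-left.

The receptive field on the input at this output position is [3 3 6 / 3 8 6 / 1 6 8]. Elementwise product with the kernel and sum: 3·1 + 3·1 + 6·1 + 8·-1 + 6·1 + 1·-2 + 6·-2 + 8·-1.

-12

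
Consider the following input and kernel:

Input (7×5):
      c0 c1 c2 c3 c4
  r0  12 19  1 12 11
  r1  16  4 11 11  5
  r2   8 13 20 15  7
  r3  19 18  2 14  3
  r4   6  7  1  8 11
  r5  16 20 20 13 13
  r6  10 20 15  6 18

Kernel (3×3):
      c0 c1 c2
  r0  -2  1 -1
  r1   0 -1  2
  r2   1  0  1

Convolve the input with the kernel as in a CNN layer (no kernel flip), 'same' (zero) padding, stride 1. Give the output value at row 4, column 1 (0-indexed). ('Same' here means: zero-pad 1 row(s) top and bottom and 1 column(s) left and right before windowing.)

The receptive field on the zero-padded input at this output position is [19 18 2 / 6 7 1 / 16 20 20]. Elementwise product with the kernel and sum: 19·-2 + 18·1 + 2·-1 + 7·-1 + 1·2 + 16·1 + 20·1.

9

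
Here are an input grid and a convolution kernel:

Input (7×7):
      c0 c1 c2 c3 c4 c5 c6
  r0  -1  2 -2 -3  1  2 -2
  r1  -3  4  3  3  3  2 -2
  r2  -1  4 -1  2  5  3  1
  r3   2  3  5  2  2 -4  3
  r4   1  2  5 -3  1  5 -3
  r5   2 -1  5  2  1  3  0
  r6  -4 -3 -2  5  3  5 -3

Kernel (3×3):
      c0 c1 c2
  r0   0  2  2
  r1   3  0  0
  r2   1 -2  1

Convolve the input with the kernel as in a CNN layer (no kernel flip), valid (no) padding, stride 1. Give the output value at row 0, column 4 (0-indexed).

The receptive field on the input at this output position is [1 2 -2 / 3 2 -2 / 5 3 1]. Elementwise product with the kernel and sum: 2·2 + -2·2 + 3·3 + 5·1 + 3·-2 + 1·1.

9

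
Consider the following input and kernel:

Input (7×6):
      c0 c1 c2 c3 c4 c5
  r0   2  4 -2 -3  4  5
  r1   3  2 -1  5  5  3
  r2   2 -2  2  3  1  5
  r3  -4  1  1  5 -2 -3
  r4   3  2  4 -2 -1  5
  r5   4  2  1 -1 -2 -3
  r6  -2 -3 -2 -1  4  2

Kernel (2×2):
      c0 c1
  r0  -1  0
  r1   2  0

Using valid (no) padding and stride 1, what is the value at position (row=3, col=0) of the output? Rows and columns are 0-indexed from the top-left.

10

The receptive field on the input at this output position is [-4 1 / 3 2]. Elementwise product with the kernel and sum: -4·-1 + 3·2.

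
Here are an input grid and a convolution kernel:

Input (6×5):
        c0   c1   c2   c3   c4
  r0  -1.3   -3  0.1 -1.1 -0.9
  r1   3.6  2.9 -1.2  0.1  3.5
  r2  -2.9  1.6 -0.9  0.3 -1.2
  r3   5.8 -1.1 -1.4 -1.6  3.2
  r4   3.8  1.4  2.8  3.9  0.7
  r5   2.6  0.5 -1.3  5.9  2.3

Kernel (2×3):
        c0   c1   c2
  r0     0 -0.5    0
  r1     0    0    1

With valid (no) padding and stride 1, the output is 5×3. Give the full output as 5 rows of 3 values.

0.3 0.05 4.05
-2.35 0.9 -1.25
-2.2 -1.15 3.05
3.35 4.6 1.5
-2 4.5 0.35

Output[0,0]: The receptive field on the input at this output position is [-1.3 -3 0.1 / 3.6 2.9 -1.2]. Elementwise product with the kernel and sum: -3·-0.5 + -1.2·1.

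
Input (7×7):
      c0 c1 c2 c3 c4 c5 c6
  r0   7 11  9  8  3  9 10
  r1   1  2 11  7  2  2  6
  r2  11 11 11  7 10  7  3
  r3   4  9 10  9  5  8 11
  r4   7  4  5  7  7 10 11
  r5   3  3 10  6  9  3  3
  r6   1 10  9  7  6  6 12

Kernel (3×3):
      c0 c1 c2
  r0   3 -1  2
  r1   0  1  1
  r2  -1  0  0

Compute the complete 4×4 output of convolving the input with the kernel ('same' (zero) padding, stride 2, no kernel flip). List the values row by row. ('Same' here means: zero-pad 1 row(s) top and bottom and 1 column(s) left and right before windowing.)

18 15 5 8
25 18 31 -5
25 44 49 21
14 27 27 18

Output[0,0]: The receptive field on the zero-padded input at this output position is [0 0 0 / 0 7 11 / 0 1 2]. Elementwise product with the kernel and sum: 0·3 + 0·-1 + 0·2 + 7·1 + 11·1 + 0·-1.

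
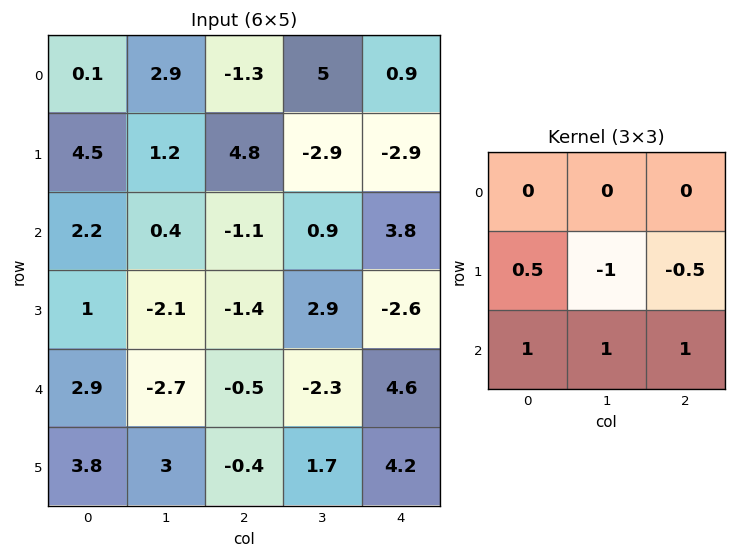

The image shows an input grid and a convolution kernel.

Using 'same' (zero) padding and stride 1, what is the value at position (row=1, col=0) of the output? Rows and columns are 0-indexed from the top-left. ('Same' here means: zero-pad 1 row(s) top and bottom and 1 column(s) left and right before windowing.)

-2.5

The receptive field on the zero-padded input at this output position is [0 0.1 2.9 / 0 4.5 1.2 / 0 2.2 0.4]. Elementwise product with the kernel and sum: 0·0.5 + 4.5·-1 + 1.2·-0.5 + 0·1 + 2.2·1 + 0.4·1.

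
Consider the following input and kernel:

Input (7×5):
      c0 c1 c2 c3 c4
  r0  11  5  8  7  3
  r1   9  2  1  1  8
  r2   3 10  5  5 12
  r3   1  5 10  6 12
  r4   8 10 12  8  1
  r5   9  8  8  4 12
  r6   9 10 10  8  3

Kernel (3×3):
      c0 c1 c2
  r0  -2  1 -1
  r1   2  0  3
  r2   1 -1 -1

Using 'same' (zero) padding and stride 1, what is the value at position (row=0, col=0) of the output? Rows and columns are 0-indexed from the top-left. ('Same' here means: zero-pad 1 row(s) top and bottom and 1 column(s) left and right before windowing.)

4

The receptive field on the zero-padded input at this output position is [0 0 0 / 0 11 5 / 0 9 2]. Elementwise product with the kernel and sum: 0·-2 + 0·1 + 0·-1 + 0·2 + 5·3 + 0·1 + 9·-1 + 2·-1.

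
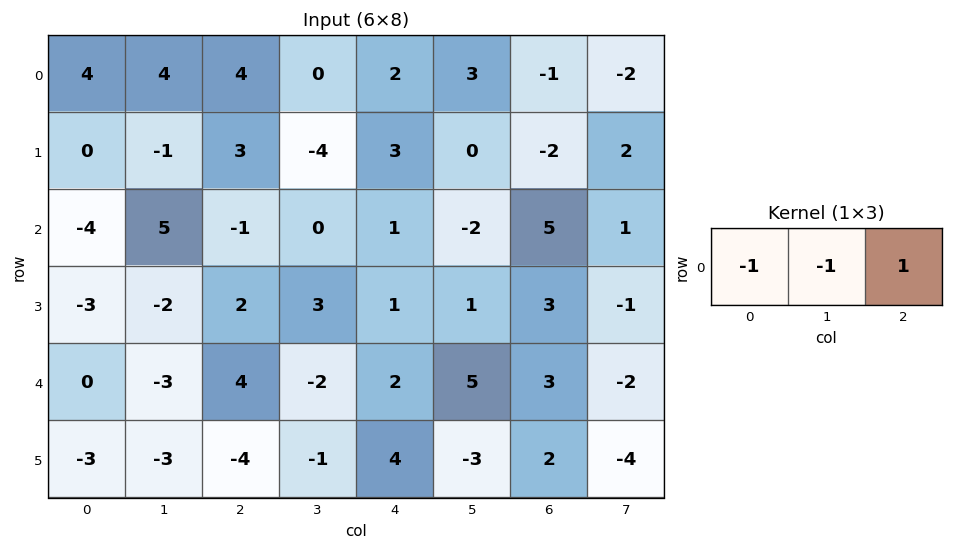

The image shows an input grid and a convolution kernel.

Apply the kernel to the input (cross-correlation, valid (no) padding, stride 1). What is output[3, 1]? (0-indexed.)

3

The receptive field on the input at this output position is [-2 2 3]. Elementwise product with the kernel and sum: -2·-1 + 2·-1 + 3·1.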